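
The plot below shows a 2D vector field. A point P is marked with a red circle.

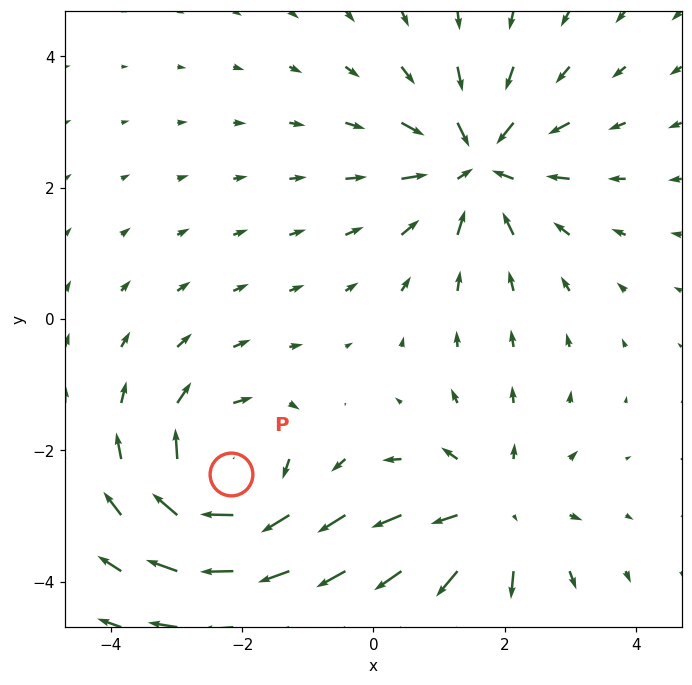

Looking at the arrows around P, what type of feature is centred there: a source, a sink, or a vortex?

vortex

At P (-2.2, -2.4) the arrows circulate clockwise. Divergence ≈0, curl about -5 — near-zero divergence with nonzero curl is a vortex.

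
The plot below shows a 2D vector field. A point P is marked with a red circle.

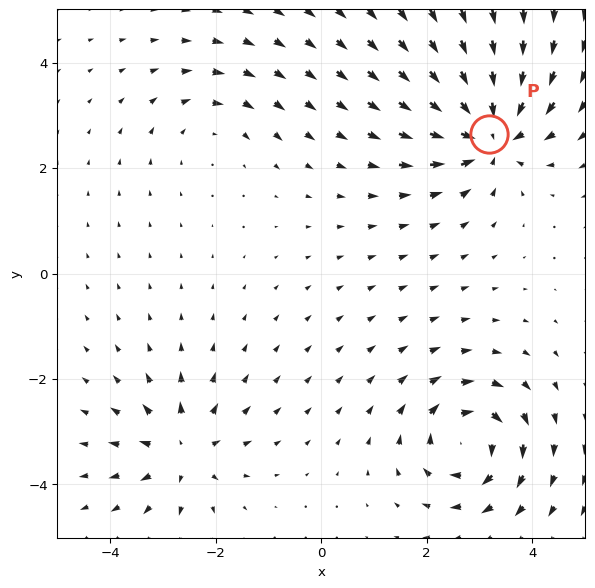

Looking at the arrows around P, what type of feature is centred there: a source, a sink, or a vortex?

At P (3.2, 2.6) the arrows converge inward. Divergence about -6, curl ≈0 — negative divergence with near-zero curl is a sink.

sink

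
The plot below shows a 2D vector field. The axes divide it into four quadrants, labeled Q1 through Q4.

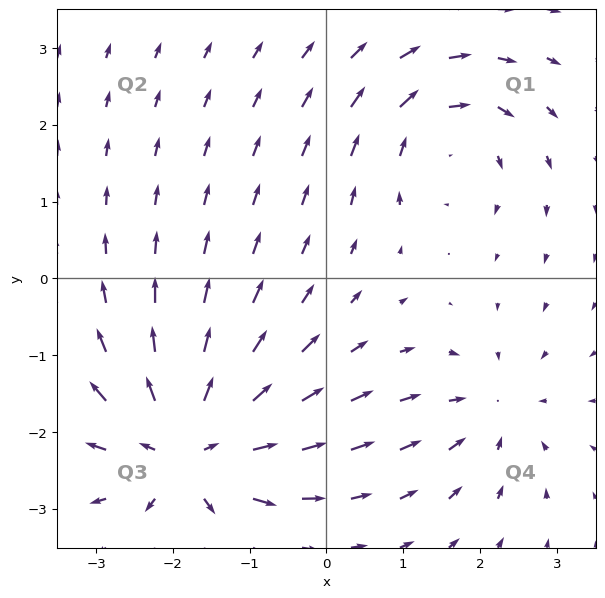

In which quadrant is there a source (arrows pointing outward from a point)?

The source sits at approximately (-1.8, -2.2), which lies in quadrant Q3. The divergence there is about +6, positive as expected for a source.

Q3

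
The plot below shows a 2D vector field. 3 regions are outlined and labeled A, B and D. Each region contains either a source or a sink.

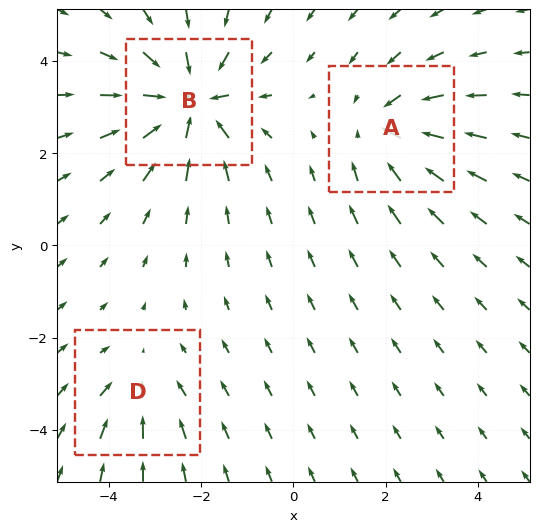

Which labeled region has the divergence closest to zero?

Divergence at each region's feature centre — A: about -3, B: about -5, D: about -2. Region D is closest to zero.

D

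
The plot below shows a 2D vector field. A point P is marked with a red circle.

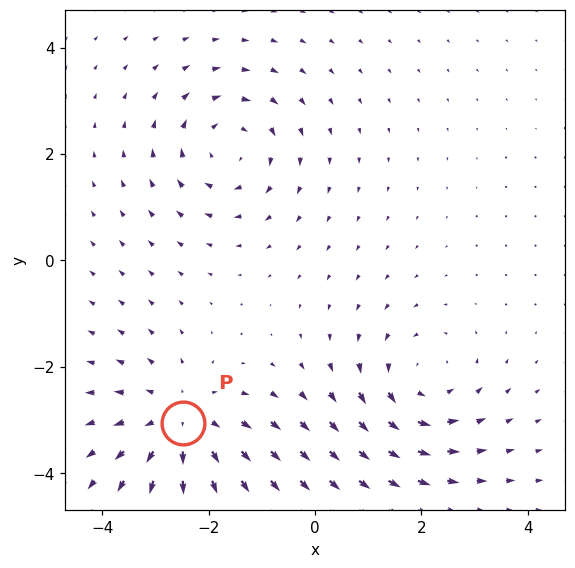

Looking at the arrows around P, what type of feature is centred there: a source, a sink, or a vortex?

source

At P (-2.5, -3.1) the arrows spread outward. Divergence about +3, curl ≈0 — positive divergence with near-zero curl is a source.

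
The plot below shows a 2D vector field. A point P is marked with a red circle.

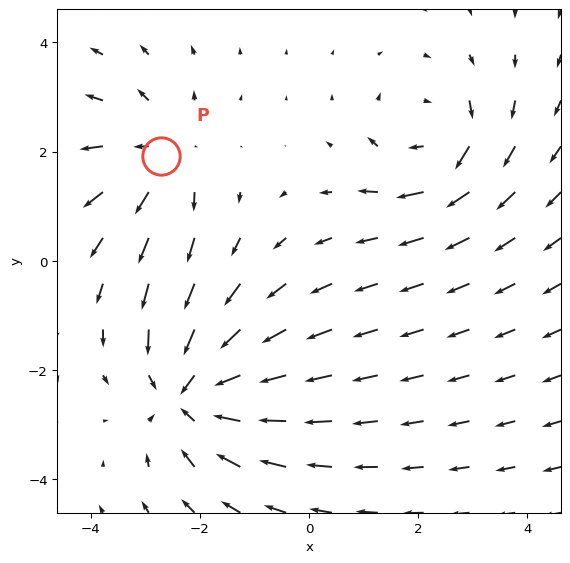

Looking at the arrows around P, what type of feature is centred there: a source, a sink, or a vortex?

At P (-2.7, 1.9) the arrows spread outward. Divergence about +3, curl ≈0 — positive divergence with near-zero curl is a source.

source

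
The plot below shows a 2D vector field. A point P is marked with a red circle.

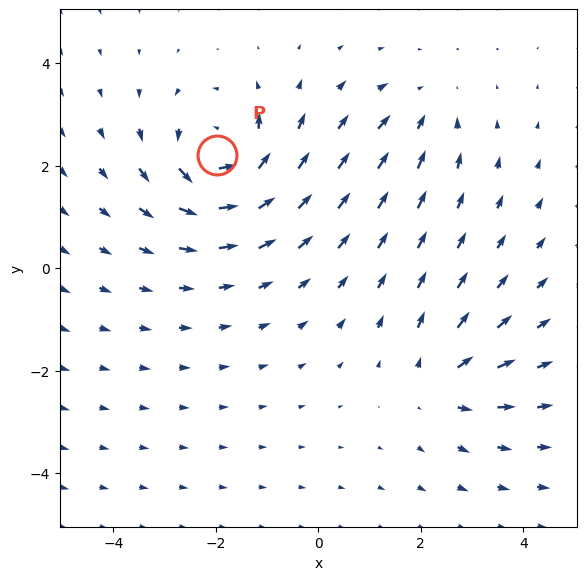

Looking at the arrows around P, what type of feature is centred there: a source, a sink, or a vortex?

vortex

At P (-2.0, 2.2) the arrows circulate counterclockwise. Divergence ≈0, curl about +6 — near-zero divergence with nonzero curl is a vortex.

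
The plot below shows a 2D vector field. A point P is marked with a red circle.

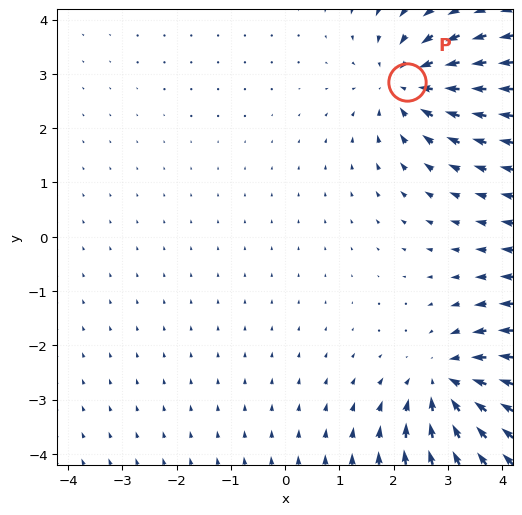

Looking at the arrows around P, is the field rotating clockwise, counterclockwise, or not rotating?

not rotating

Near P at (2.2, 2.8) the arrows show no circulation. The curl there is ≈0.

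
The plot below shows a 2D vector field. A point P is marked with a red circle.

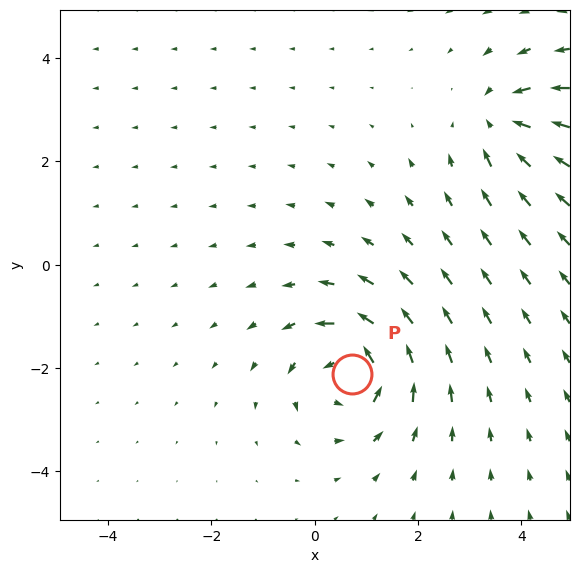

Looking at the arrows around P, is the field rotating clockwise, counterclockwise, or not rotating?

Near P at (0.7, -2.1) the arrows circulate counterclockwise. The curl (z-component) there is about +5; positive curl means counterclockwise rotation.

counterclockwise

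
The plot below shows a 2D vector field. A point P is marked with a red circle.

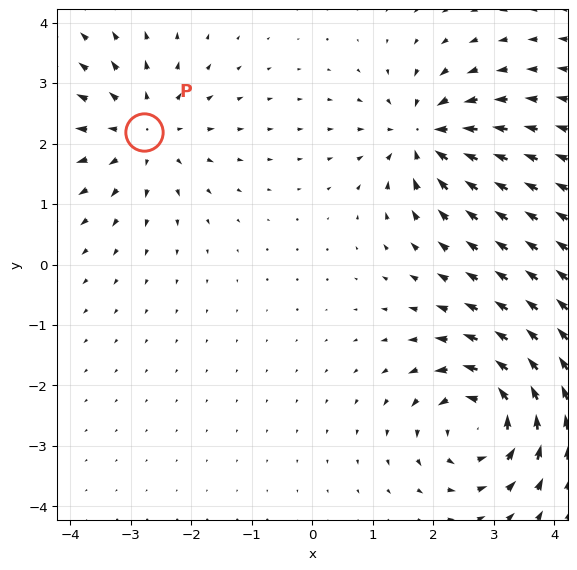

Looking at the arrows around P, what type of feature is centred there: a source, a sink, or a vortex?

source

At P (-2.8, 2.2) the arrows spread outward. Divergence about +3, curl ≈0 — positive divergence with near-zero curl is a source.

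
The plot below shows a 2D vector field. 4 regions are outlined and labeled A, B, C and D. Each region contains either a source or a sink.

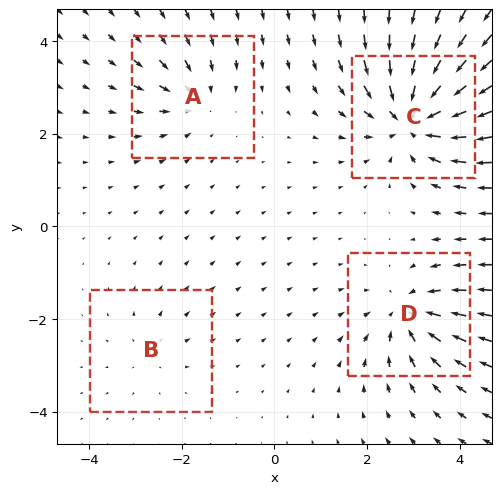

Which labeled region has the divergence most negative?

C

Divergence at each region's feature centre — A: about -4, B: about +2, C: about -8, D: about -6. Region C is most negative.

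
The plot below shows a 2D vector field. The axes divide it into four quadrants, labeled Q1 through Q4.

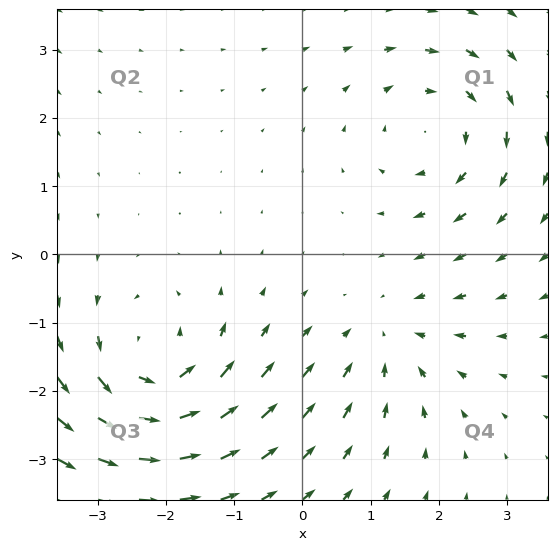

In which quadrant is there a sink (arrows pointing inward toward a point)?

Q4

The sink sits at approximately (1.2, -1.2), which lies in quadrant Q4. The divergence there is about -3, negative as expected for a sink.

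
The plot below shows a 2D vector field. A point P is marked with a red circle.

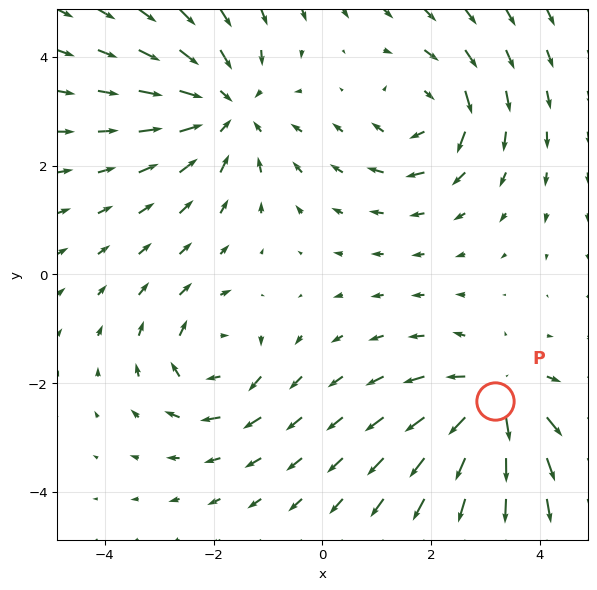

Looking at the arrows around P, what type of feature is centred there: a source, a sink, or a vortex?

At P (3.2, -2.3) the arrows spread outward. Divergence about +4, curl ≈0 — positive divergence with near-zero curl is a source.

source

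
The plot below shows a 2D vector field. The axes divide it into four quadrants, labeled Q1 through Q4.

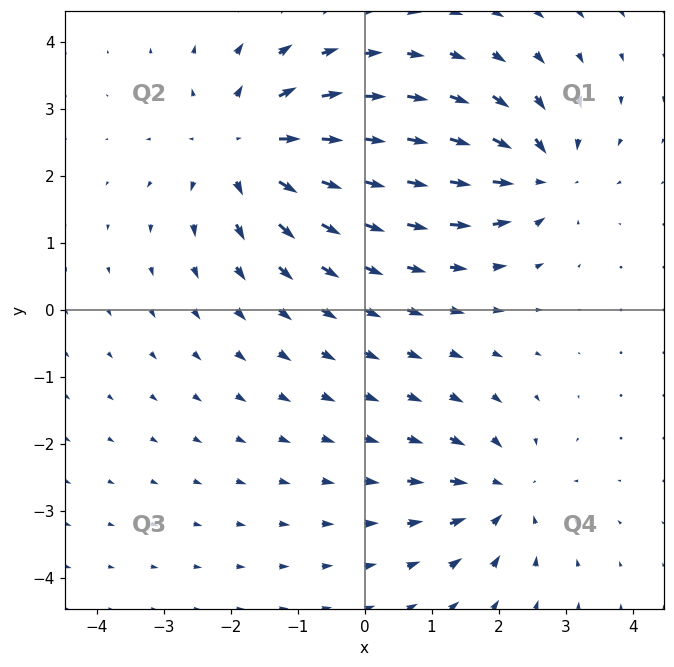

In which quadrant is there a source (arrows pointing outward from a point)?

Q2

The source sits at approximately (-1.8, 2.4), which lies in quadrant Q2. The divergence there is about +4, positive as expected for a source.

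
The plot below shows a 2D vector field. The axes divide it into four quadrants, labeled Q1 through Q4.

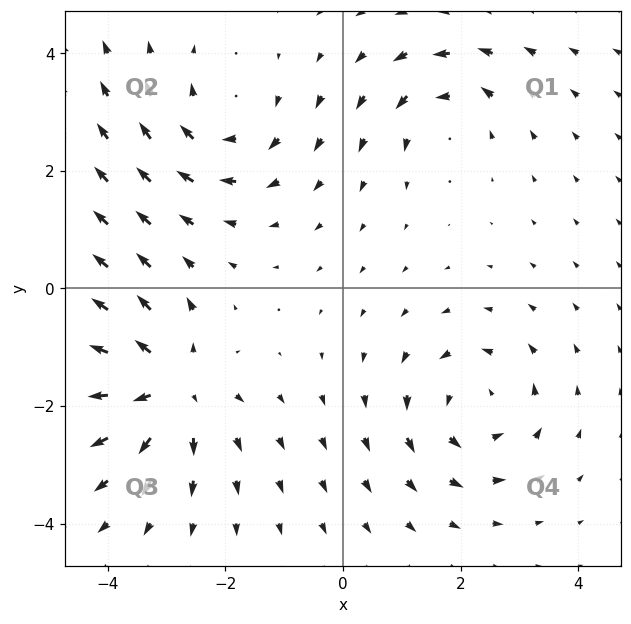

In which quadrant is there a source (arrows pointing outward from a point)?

The source sits at approximately (-3.0, -1.7), which lies in quadrant Q3. The divergence there is about +5, positive as expected for a source.

Q3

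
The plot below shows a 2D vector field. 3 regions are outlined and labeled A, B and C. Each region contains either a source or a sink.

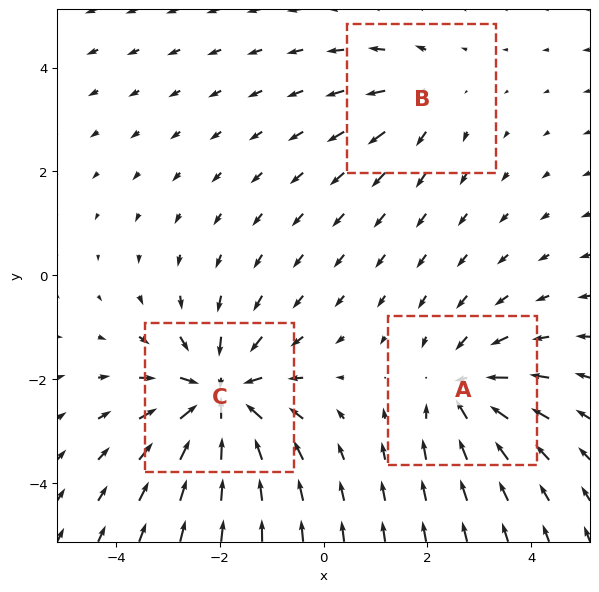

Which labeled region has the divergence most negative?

C

Divergence at each region's feature centre — A: about -3, B: about +2, C: about -5. Region C is most negative.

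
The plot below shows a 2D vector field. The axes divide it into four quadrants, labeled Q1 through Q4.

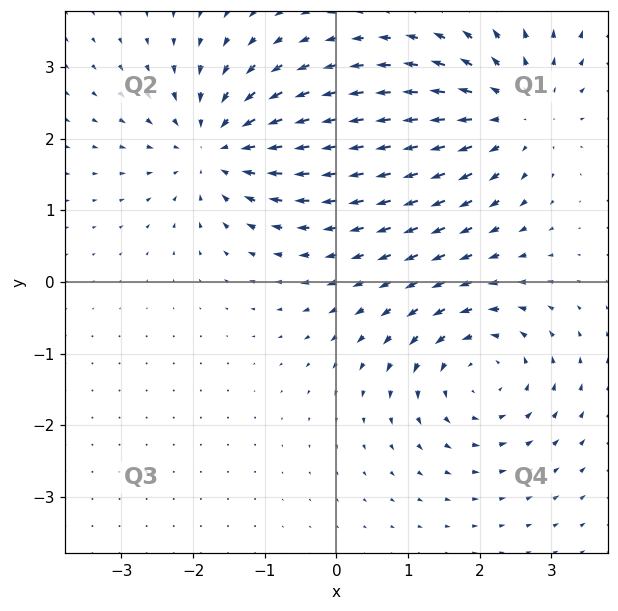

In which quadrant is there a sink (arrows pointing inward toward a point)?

The sink sits at approximately (-1.7, 1.9), which lies in quadrant Q2. The divergence there is about -5, negative as expected for a sink.

Q2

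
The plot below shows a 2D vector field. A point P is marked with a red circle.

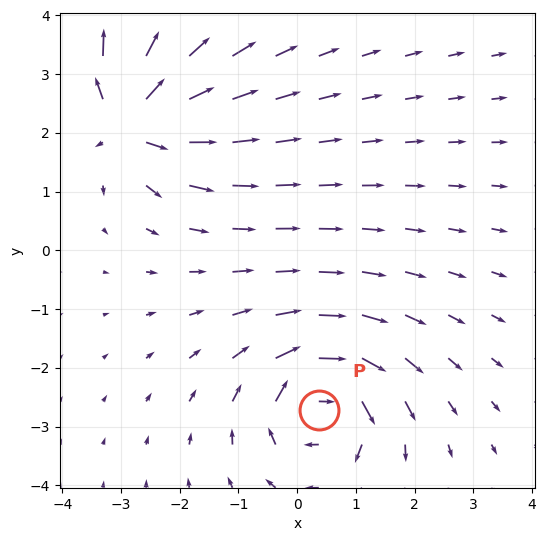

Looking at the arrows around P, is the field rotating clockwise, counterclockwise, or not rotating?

Near P at (0.4, -2.7) the arrows circulate clockwise. The curl (z-component) there is about -6; negative curl means clockwise rotation.

clockwise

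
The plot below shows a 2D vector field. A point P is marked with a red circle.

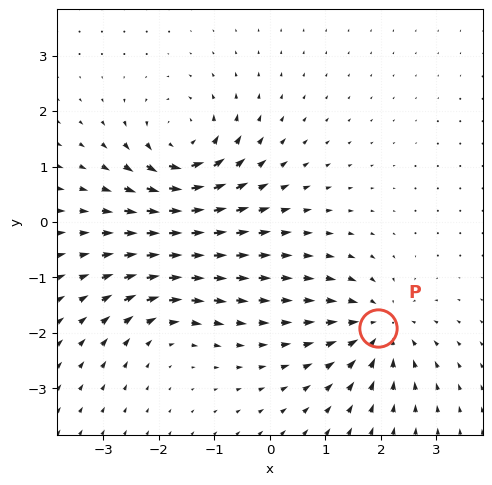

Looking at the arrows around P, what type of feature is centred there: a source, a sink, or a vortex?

sink

At P (2.0, -1.9) the arrows converge inward. Divergence about -5, curl ≈0 — negative divergence with near-zero curl is a sink.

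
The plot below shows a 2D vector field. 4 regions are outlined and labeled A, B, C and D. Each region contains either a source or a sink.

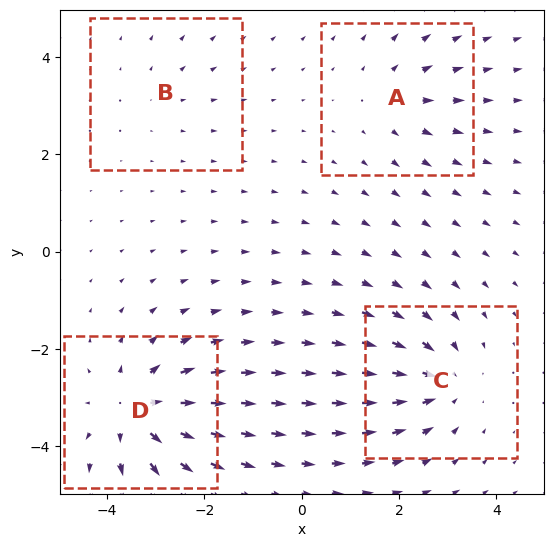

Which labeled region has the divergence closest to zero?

B

Divergence at each region's feature centre — A: about +3, B: about +2, C: about -5, D: about +7. Region B is closest to zero.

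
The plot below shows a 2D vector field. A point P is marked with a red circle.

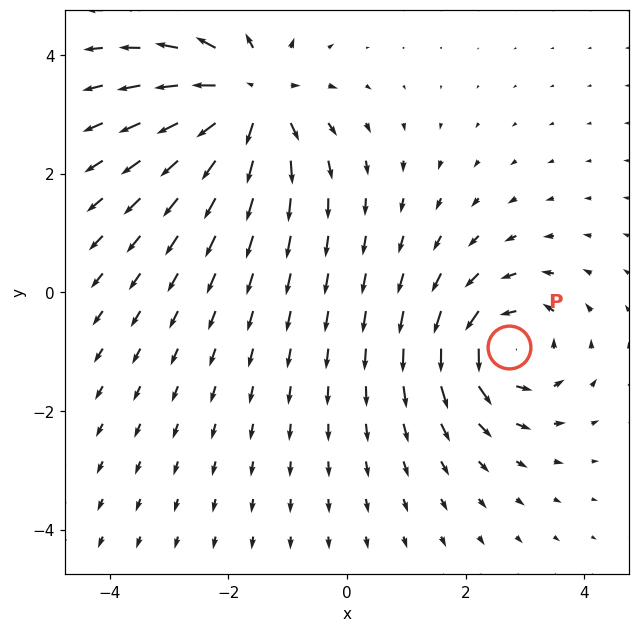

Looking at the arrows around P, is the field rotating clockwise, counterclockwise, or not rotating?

Near P at (2.7, -0.9) the arrows circulate counterclockwise. The curl (z-component) there is about +5; positive curl means counterclockwise rotation.

counterclockwise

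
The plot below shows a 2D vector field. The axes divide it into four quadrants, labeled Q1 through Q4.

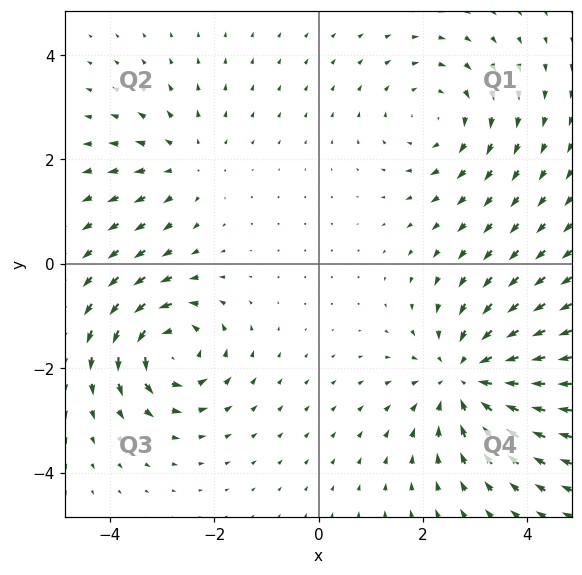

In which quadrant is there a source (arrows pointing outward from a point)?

The source sits at approximately (-2.5, 1.9), which lies in quadrant Q2. The divergence there is about +2, positive as expected for a source.

Q2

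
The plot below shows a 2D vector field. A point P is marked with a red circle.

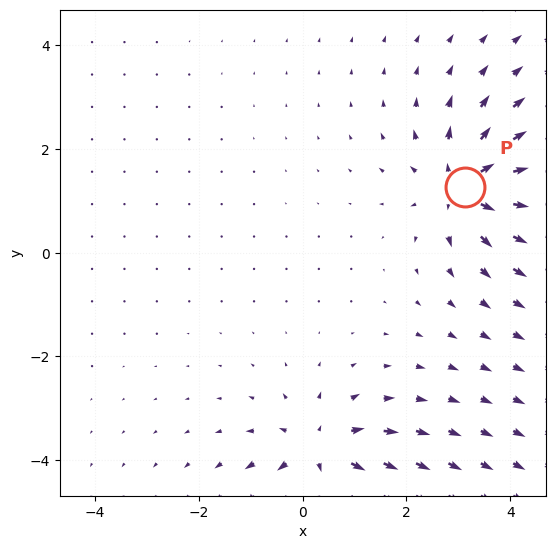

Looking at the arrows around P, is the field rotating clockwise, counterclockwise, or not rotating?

Near P at (3.1, 1.3) the arrows show no circulation. The curl there is ≈0.

not rotating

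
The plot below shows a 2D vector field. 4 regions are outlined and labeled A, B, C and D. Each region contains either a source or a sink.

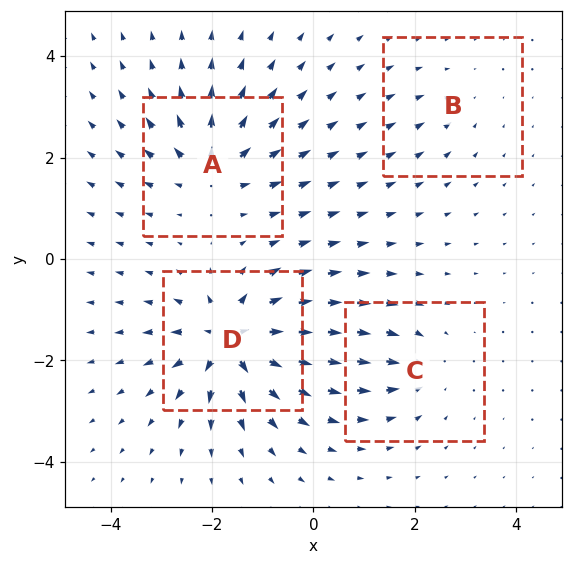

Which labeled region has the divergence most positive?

Divergence at each region's feature centre — A: about +6, B: about -2, C: about -4, D: about +9. Region D is most positive.

D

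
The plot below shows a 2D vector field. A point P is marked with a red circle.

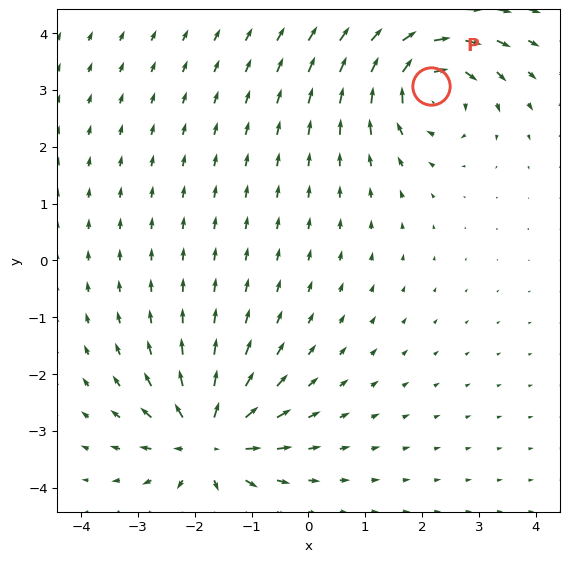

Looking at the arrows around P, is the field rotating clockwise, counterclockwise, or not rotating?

Near P at (2.2, 3.1) the arrows circulate clockwise. The curl (z-component) there is about -3; negative curl means clockwise rotation.

clockwise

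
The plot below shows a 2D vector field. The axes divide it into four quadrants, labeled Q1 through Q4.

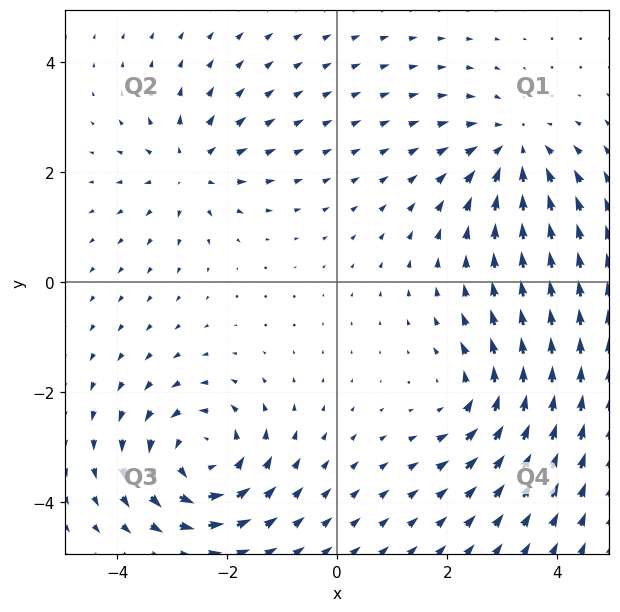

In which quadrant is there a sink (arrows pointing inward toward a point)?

Q1

The sink sits at approximately (3.2, 2.4), which lies in quadrant Q1. The divergence there is about -3, negative as expected for a sink.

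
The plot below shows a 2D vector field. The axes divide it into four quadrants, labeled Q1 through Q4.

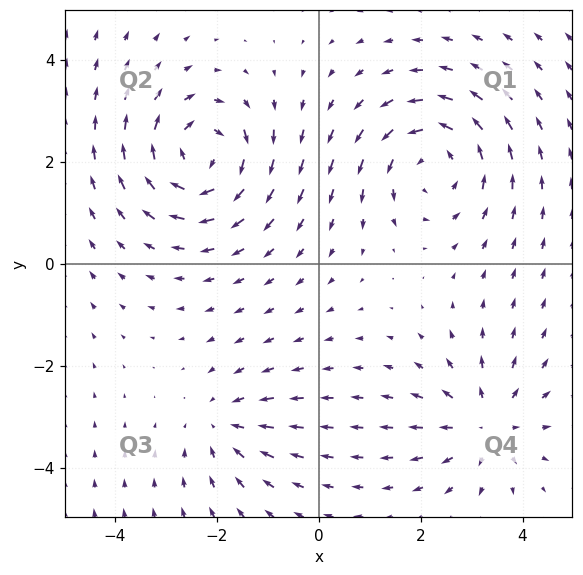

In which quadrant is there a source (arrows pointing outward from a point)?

The source sits at approximately (3.3, -3.1), which lies in quadrant Q4. The divergence there is about +4, positive as expected for a source.

Q4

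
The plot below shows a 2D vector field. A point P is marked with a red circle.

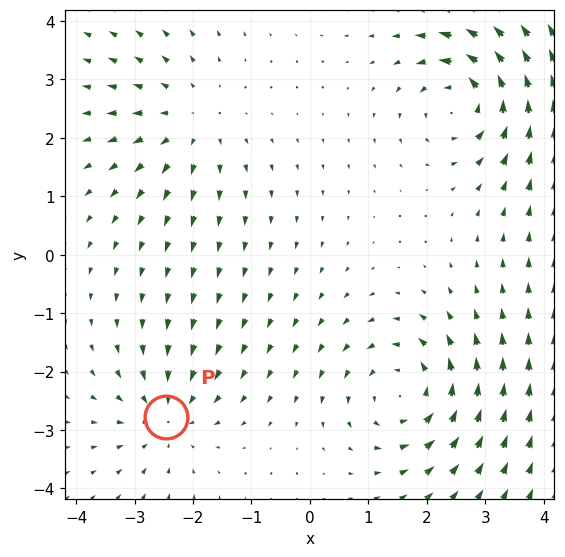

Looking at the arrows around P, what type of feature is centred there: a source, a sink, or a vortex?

At P (-2.5, -2.8) the arrows converge inward. Divergence about -3, curl ≈0 — negative divergence with near-zero curl is a sink.

sink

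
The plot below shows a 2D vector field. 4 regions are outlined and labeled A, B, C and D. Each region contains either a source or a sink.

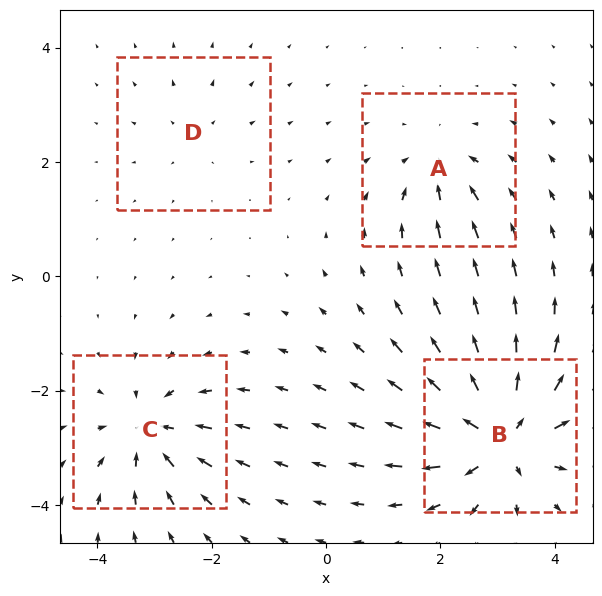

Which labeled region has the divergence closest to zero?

D

Divergence at each region's feature centre — A: about -4, B: about +8, C: about -6, D: about +2. Region D is closest to zero.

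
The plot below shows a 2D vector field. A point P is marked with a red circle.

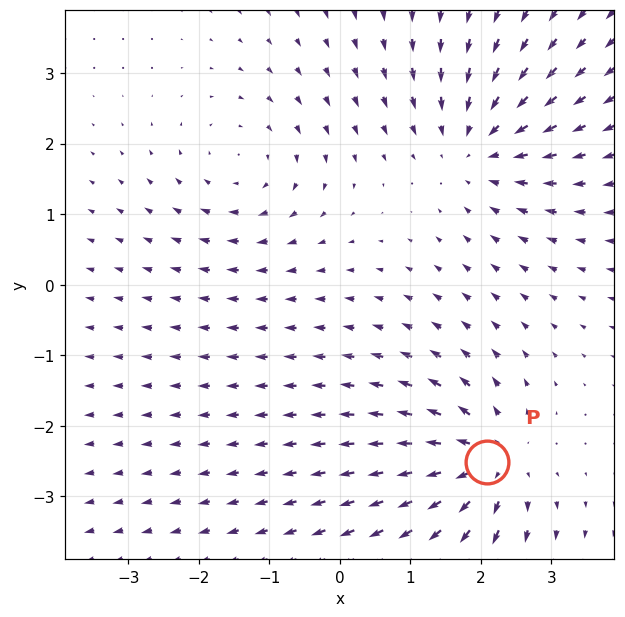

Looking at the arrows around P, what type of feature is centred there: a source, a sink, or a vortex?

source

At P (2.1, -2.5) the arrows spread outward. Divergence about +4, curl ≈0 — positive divergence with near-zero curl is a source.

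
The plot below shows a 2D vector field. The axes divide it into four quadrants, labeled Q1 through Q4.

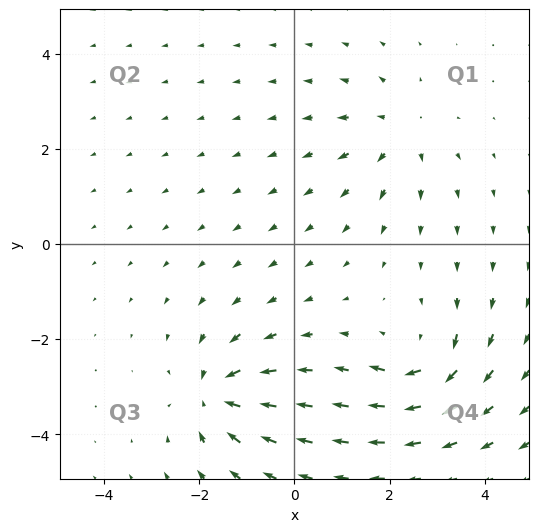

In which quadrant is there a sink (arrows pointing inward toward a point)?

Q3

The sink sits at approximately (-1.6, -3.2), which lies in quadrant Q3. The divergence there is about -5, negative as expected for a sink.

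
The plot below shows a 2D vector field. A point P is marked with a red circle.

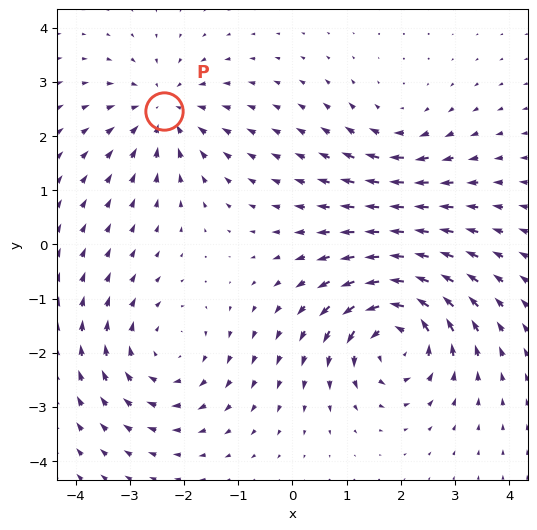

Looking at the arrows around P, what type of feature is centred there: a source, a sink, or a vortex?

At P (-2.4, 2.5) the arrows converge inward. Divergence about -4, curl ≈0 — negative divergence with near-zero curl is a sink.

sink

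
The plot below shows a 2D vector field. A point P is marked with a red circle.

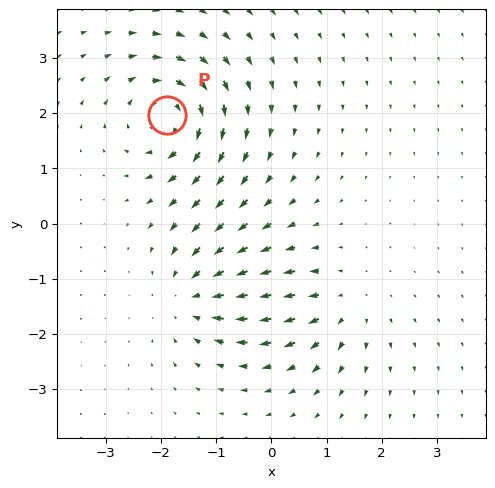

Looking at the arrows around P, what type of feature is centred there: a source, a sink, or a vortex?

vortex

At P (-1.9, 2.0) the arrows circulate clockwise. Divergence ≈0, curl about -6 — near-zero divergence with nonzero curl is a vortex.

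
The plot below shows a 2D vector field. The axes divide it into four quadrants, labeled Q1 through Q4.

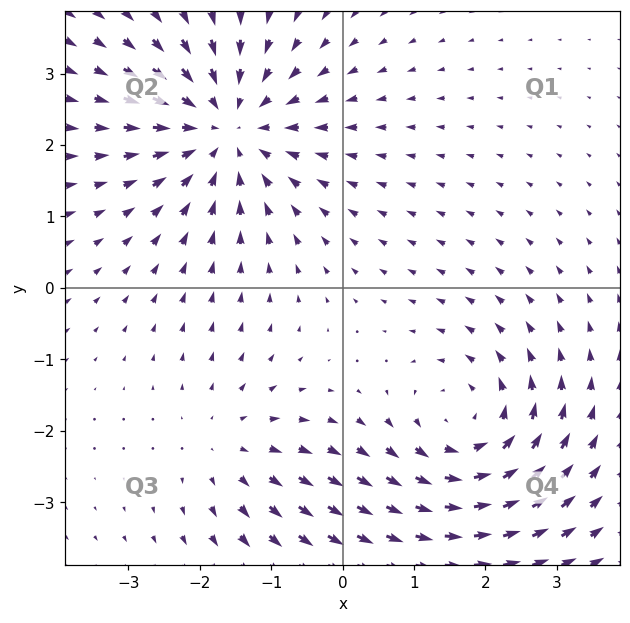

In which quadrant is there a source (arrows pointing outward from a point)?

The source sits at approximately (-1.6, -2.2), which lies in quadrant Q3. The divergence there is about +2, positive as expected for a source.

Q3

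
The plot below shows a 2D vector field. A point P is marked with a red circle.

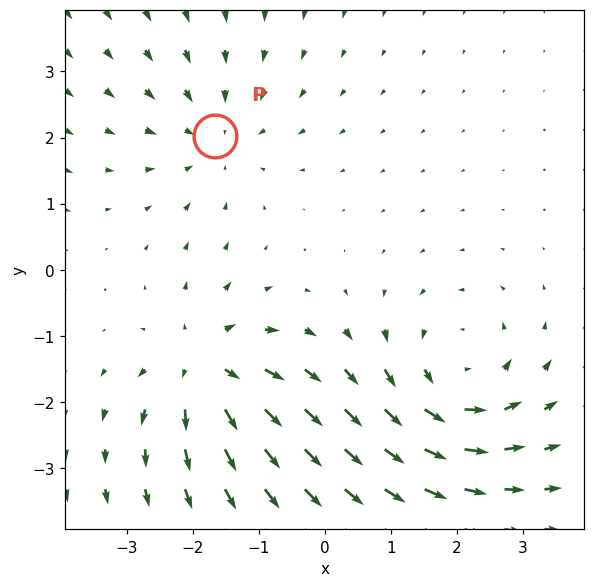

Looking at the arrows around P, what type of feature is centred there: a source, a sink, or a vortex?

sink

At P (-1.7, 2.0) the arrows converge inward. Divergence about -2, curl ≈0 — negative divergence with near-zero curl is a sink.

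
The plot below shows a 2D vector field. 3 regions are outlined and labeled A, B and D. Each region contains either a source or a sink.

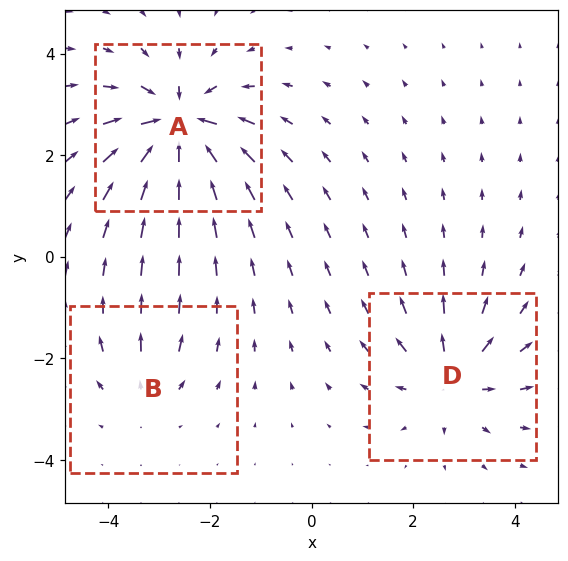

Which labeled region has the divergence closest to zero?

B

Divergence at each region's feature centre — A: about -6, B: about +2, D: about +4. Region B is closest to zero.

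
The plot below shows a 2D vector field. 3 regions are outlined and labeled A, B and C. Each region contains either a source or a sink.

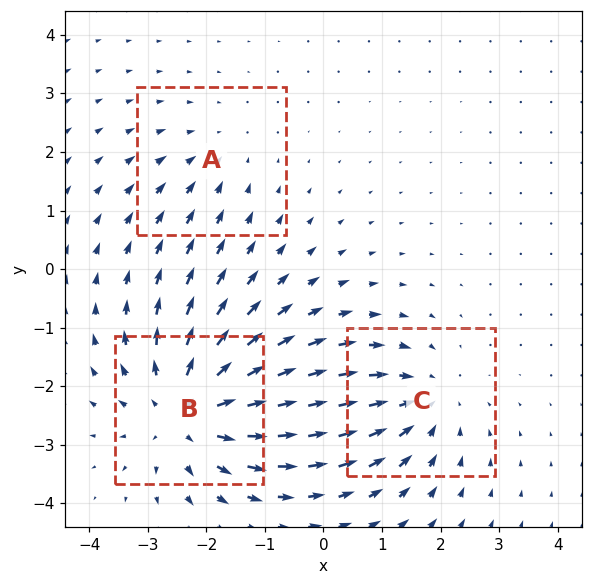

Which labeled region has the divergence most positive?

Divergence at each region's feature centre — A: about -2, B: about +4, C: about -3. Region B is most positive.

B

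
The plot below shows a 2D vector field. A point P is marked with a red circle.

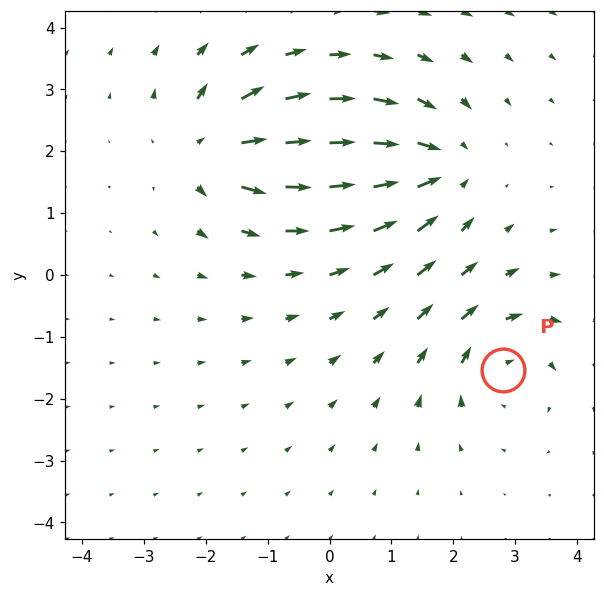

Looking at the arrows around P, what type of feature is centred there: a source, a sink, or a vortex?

At P (2.8, -1.5) the arrows circulate clockwise. Divergence ≈0, curl about -4 — near-zero divergence with nonzero curl is a vortex.

vortex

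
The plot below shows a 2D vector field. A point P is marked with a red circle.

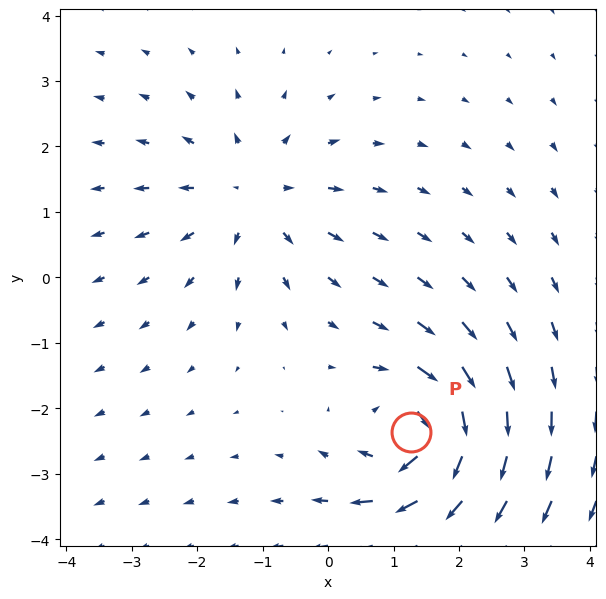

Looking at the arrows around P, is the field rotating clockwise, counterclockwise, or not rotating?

clockwise

Near P at (1.3, -2.4) the arrows circulate clockwise. The curl (z-component) there is about -4; negative curl means clockwise rotation.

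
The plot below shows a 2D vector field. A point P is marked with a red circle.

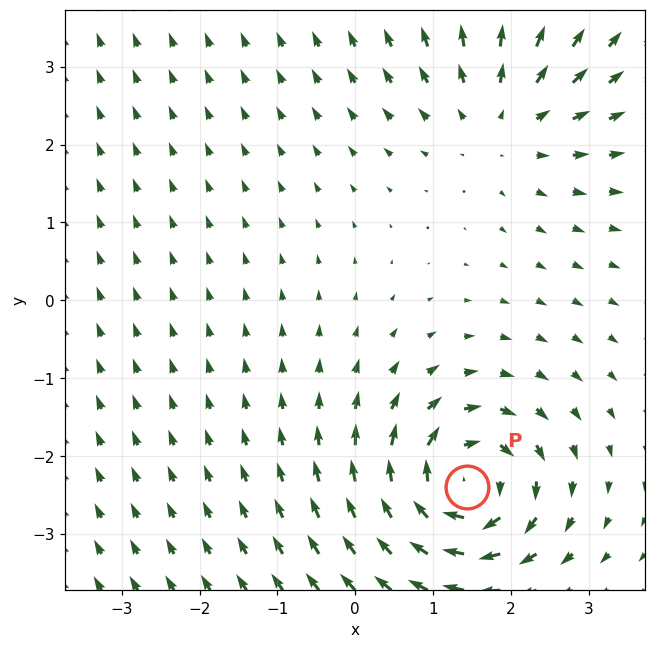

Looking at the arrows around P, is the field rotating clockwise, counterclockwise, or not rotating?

clockwise

Near P at (1.4, -2.4) the arrows circulate clockwise. The curl (z-component) there is about -7; negative curl means clockwise rotation.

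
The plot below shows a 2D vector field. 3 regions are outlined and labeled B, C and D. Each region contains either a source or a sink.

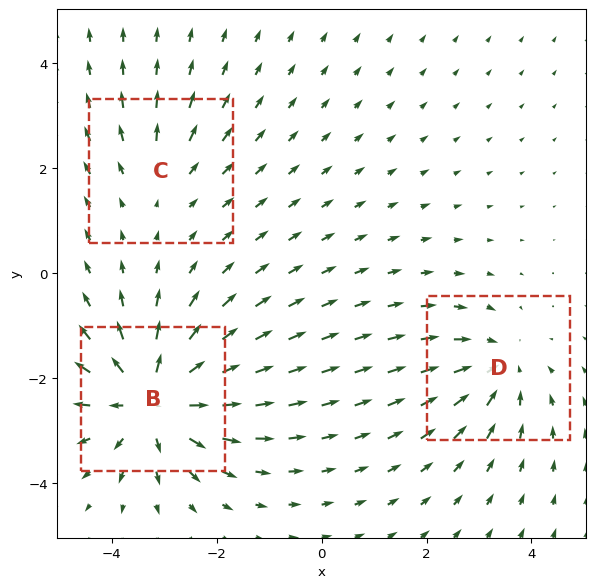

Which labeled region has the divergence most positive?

Divergence at each region's feature centre — B: about +5, C: about +2, D: about -3. Region B is most positive.

B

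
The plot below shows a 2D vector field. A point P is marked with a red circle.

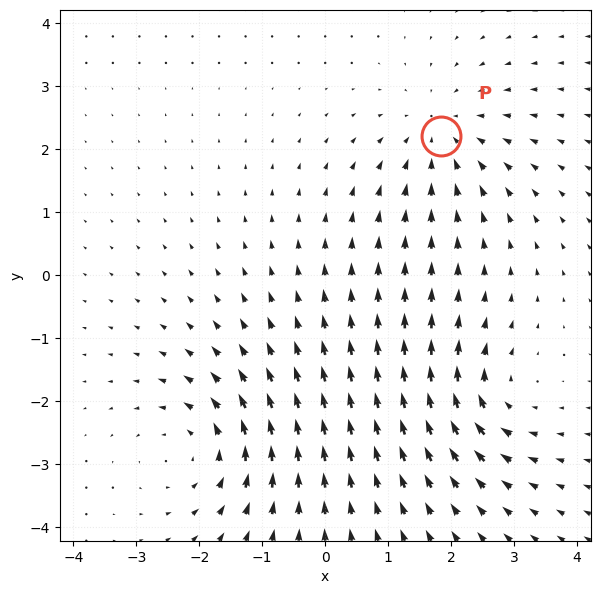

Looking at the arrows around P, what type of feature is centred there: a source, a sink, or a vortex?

sink

At P (1.8, 2.2) the arrows converge inward. Divergence about -4, curl ≈0 — negative divergence with near-zero curl is a sink.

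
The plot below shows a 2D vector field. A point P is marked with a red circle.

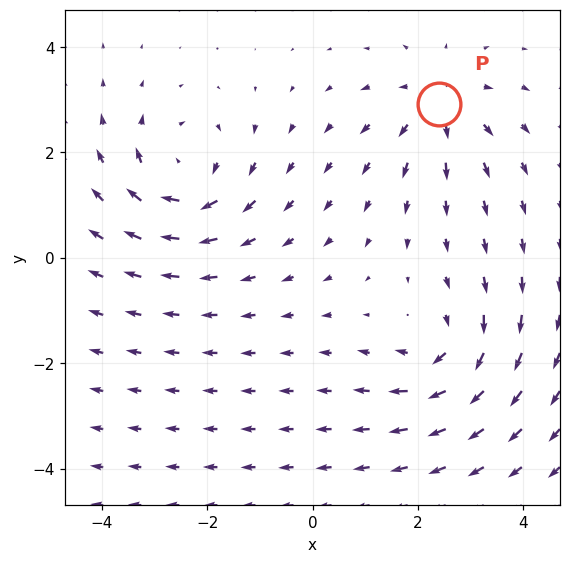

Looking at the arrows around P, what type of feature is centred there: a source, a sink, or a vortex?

At P (2.4, 2.9) the arrows spread outward. Divergence about +4, curl ≈0 — positive divergence with near-zero curl is a source.

source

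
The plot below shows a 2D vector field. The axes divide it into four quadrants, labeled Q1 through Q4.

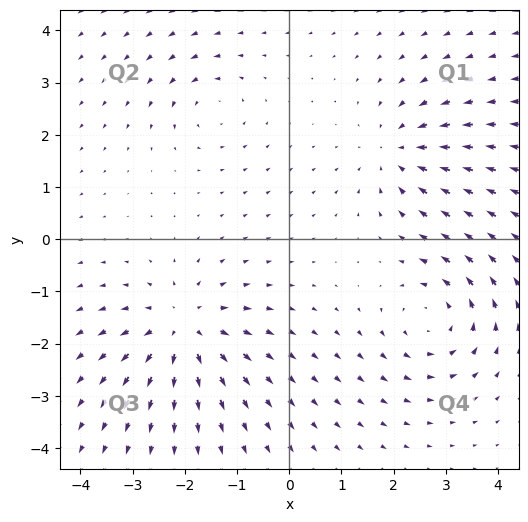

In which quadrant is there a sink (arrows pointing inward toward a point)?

Q1

The sink sits at approximately (2.1, 1.7), which lies in quadrant Q1. The divergence there is about -4, negative as expected for a sink.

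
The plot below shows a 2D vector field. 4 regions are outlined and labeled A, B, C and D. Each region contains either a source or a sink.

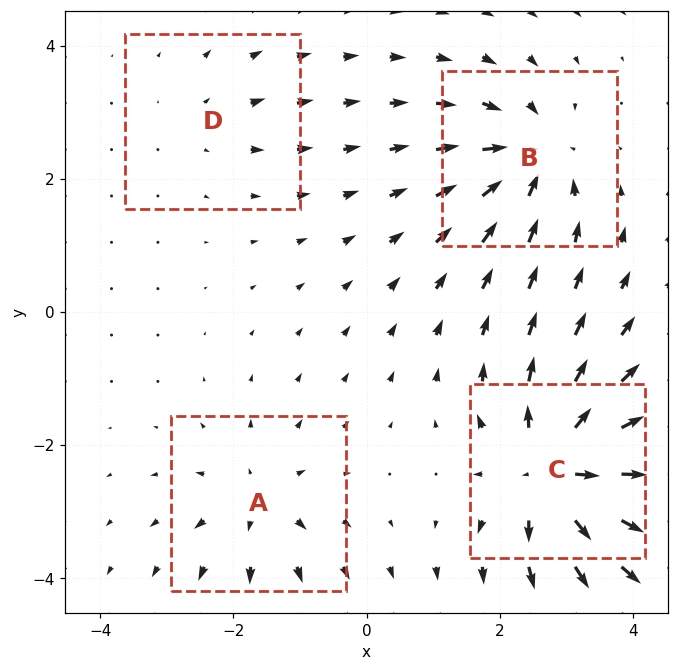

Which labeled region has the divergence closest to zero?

Divergence at each region's feature centre — A: about +4, B: about -6, C: about +8, D: about +2. Region D is closest to zero.

D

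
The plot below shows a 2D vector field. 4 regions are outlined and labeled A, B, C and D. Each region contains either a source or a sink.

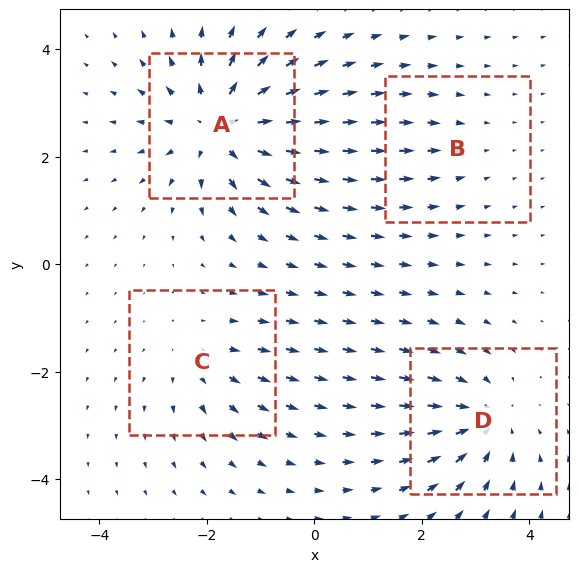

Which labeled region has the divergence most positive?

A

Divergence at each region's feature centre — A: about +7, B: about -2, C: about +3, D: about -5. Region A is most positive.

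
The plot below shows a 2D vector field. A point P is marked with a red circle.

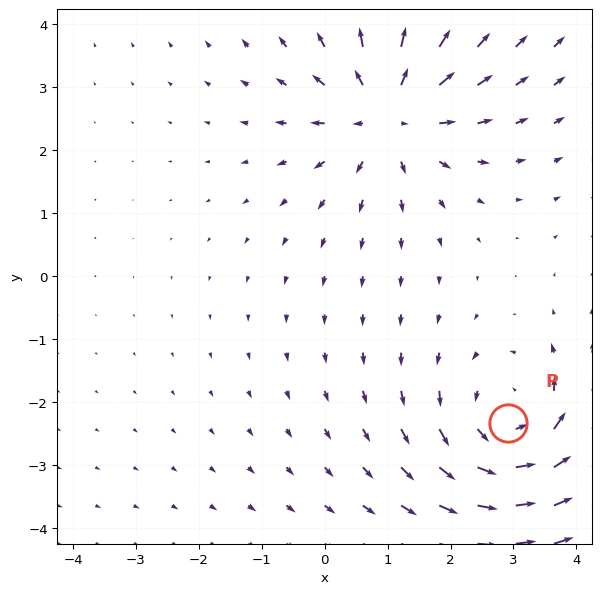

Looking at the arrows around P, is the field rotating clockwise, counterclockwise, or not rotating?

Near P at (2.9, -2.3) the arrows circulate counterclockwise. The curl (z-component) there is about +4; positive curl means counterclockwise rotation.

counterclockwise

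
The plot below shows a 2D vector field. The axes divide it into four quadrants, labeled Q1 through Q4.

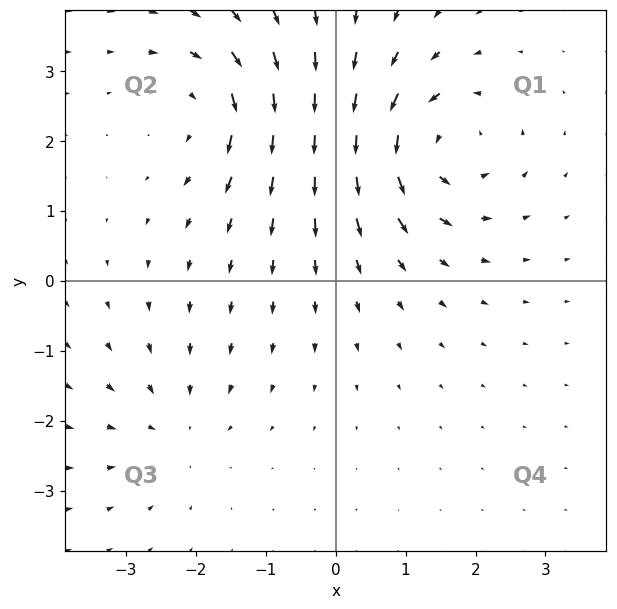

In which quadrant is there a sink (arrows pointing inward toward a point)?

The sink sits at approximately (-2.3, -2.1), which lies in quadrant Q3. The divergence there is about -3, negative as expected for a sink.

Q3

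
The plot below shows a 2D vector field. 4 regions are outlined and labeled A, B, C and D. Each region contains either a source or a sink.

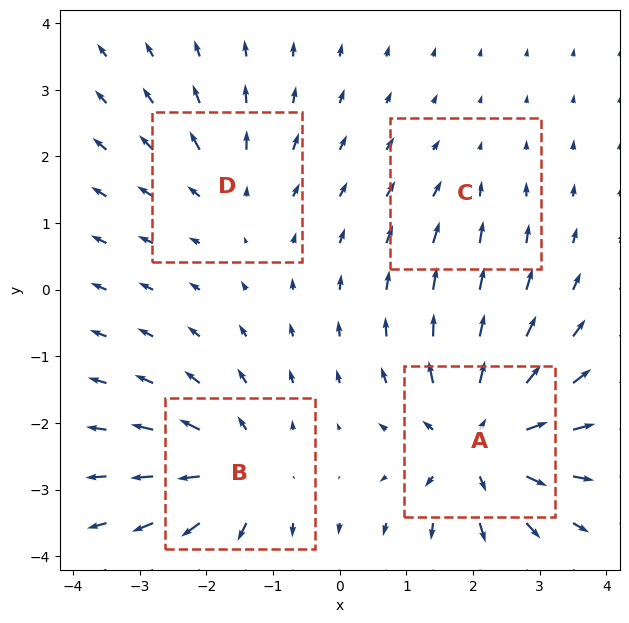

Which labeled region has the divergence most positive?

A

Divergence at each region's feature centre — A: about +7, B: about +5, C: about -2, D: about +3. Region A is most positive.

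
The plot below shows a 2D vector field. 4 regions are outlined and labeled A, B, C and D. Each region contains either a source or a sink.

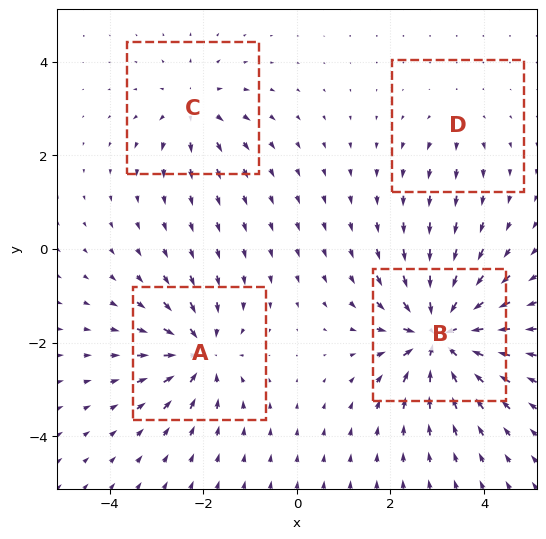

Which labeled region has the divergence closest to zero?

Divergence at each region's feature centre — A: about -6, B: about -9, C: about +4, D: about +2. Region D is closest to zero.

D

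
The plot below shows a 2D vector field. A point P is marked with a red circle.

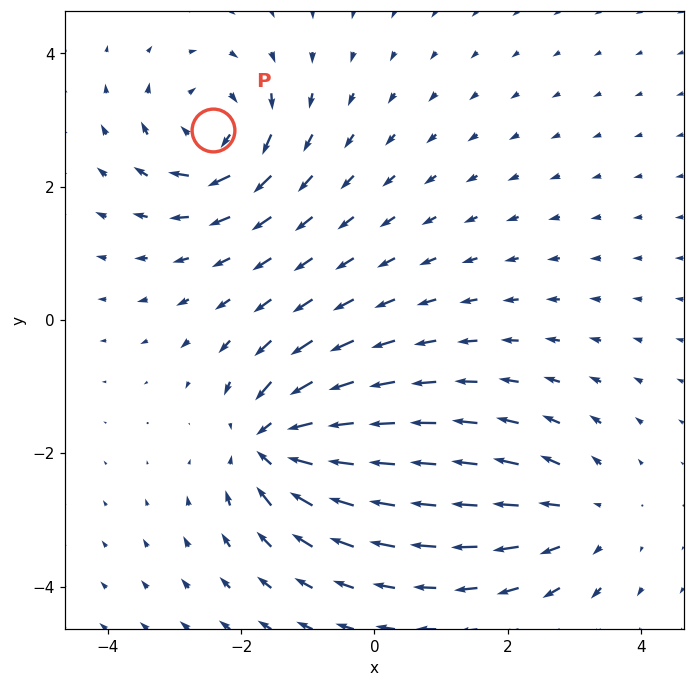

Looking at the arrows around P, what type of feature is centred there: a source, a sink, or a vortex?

At P (-2.4, 2.8) the arrows circulate clockwise. Divergence ≈0, curl about -6 — near-zero divergence with nonzero curl is a vortex.

vortex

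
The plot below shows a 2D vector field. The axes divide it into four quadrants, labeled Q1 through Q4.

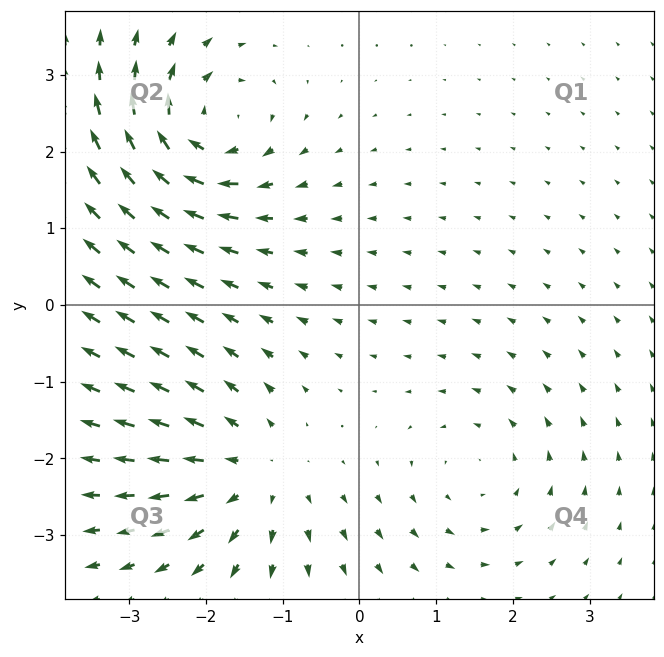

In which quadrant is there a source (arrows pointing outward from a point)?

Q3

The source sits at approximately (-1.4, -2.2), which lies in quadrant Q3. The divergence there is about +4, positive as expected for a source.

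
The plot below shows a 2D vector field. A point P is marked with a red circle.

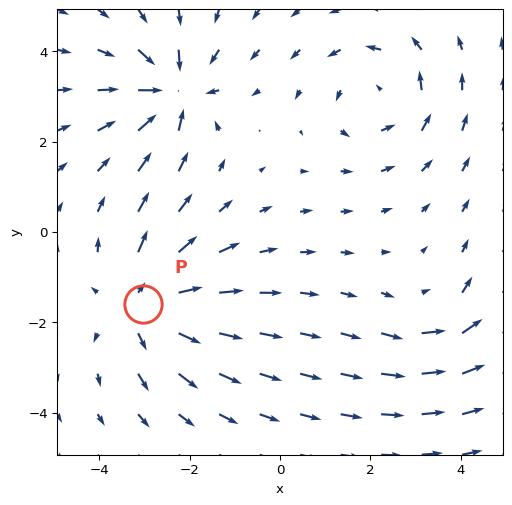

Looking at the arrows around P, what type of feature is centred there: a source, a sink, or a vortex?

source

At P (-3.0, -1.6) the arrows spread outward. Divergence about +5, curl ≈0 — positive divergence with near-zero curl is a source.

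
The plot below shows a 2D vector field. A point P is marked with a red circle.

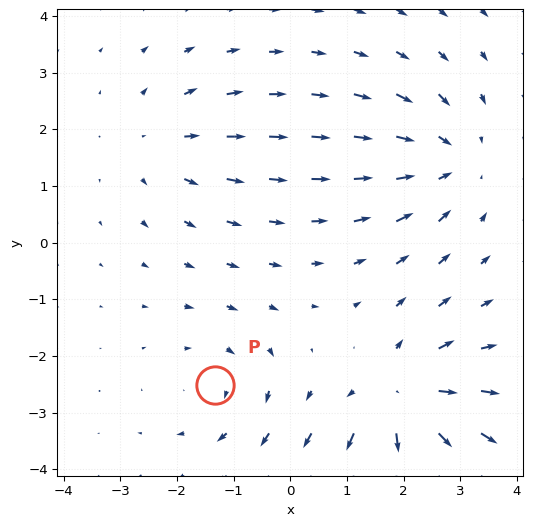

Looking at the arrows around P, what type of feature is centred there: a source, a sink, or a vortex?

At P (-1.3, -2.5) the arrows circulate clockwise. Divergence ≈0, curl about -3 — near-zero divergence with nonzero curl is a vortex.

vortex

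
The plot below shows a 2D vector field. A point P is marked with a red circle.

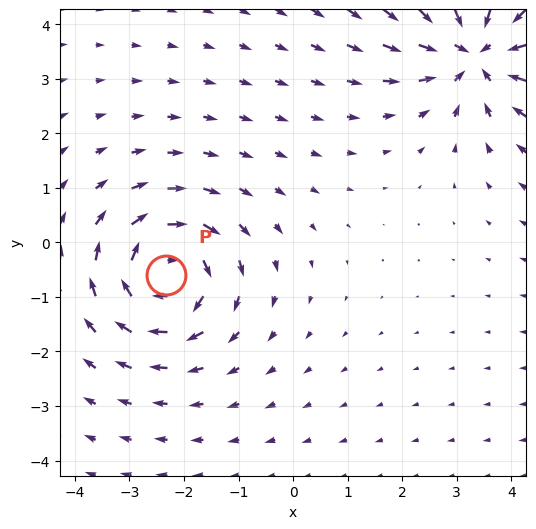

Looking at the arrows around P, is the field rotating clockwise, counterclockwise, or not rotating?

Near P at (-2.3, -0.6) the arrows circulate clockwise. The curl (z-component) there is about -4; negative curl means clockwise rotation.

clockwise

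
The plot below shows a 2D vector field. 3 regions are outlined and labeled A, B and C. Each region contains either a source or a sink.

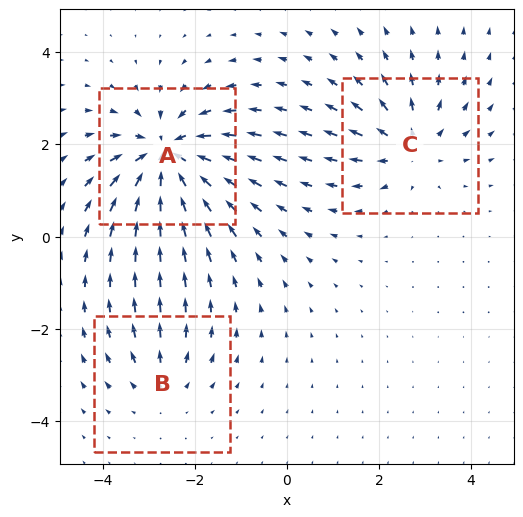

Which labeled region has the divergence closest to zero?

B

Divergence at each region's feature centre — A: about -5, B: about +2, C: about +3. Region B is closest to zero.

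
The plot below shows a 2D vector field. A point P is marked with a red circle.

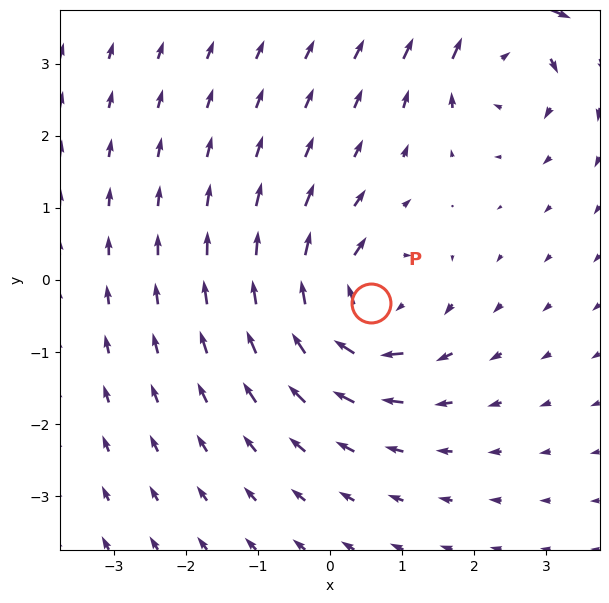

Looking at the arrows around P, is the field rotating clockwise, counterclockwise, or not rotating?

clockwise

Near P at (0.6, -0.3) the arrows circulate clockwise. The curl (z-component) there is about -5; negative curl means clockwise rotation.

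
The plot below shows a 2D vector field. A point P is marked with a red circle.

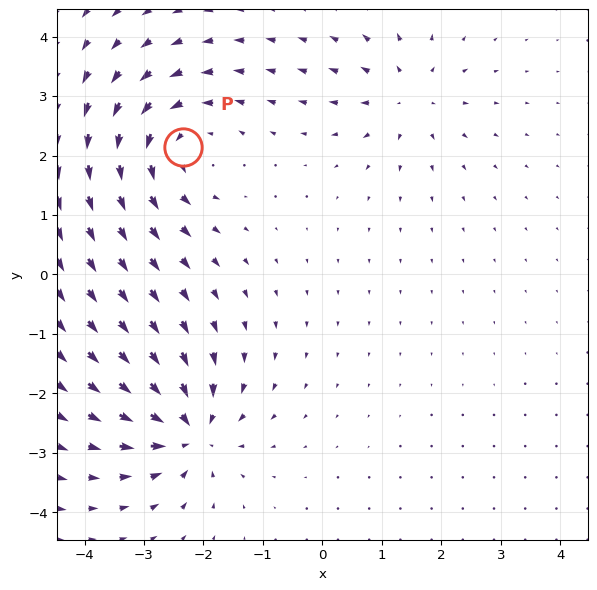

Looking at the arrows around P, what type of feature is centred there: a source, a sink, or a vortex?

vortex

At P (-2.3, 2.1) the arrows circulate counterclockwise. Divergence ≈0, curl about +4 — near-zero divergence with nonzero curl is a vortex.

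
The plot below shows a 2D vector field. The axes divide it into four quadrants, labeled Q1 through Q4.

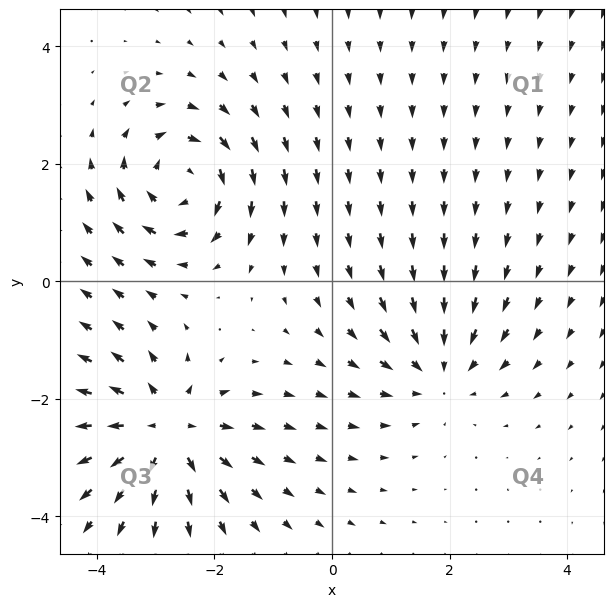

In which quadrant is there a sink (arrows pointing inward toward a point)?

The sink sits at approximately (1.8, -1.5), which lies in quadrant Q4. The divergence there is about -4, negative as expected for a sink.

Q4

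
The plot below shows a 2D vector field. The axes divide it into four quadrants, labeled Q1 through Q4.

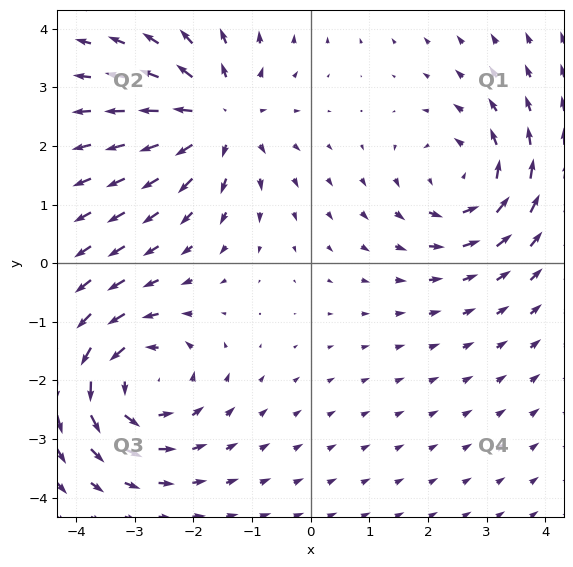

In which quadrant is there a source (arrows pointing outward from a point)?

Q2

The source sits at approximately (-1.6, 2.5), which lies in quadrant Q2. The divergence there is about +5, positive as expected for a source.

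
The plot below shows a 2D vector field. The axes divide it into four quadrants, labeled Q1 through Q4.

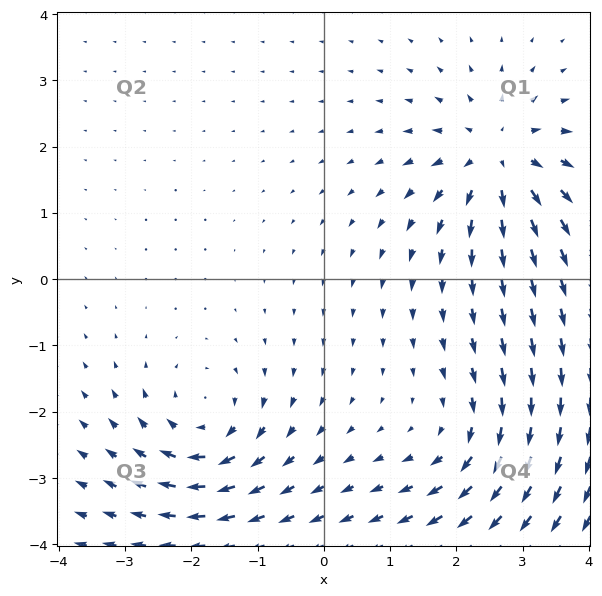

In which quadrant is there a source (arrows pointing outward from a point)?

The source sits at approximately (2.6, 1.8), which lies in quadrant Q1. The divergence there is about +4, positive as expected for a source.

Q1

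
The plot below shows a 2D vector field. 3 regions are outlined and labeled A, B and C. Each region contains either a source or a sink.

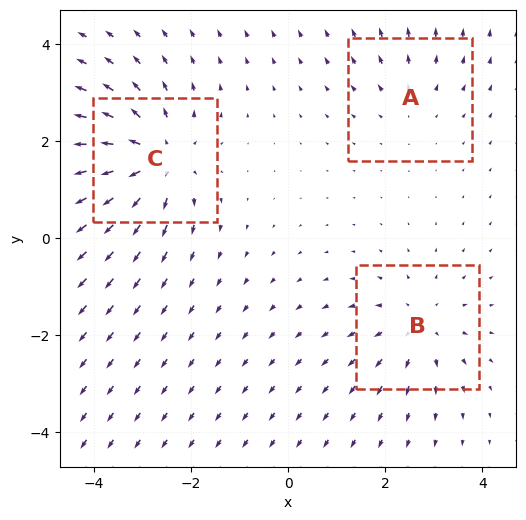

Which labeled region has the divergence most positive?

C

Divergence at each region's feature centre — A: about +2, B: about +3, C: about +5. Region C is most positive.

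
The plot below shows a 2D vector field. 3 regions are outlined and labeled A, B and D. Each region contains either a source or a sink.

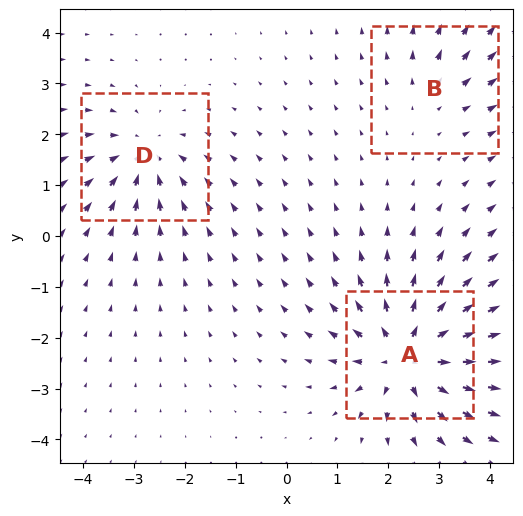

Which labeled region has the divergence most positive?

A

Divergence at each region's feature centre — A: about +6, B: about +2, D: about -3. Region A is most positive.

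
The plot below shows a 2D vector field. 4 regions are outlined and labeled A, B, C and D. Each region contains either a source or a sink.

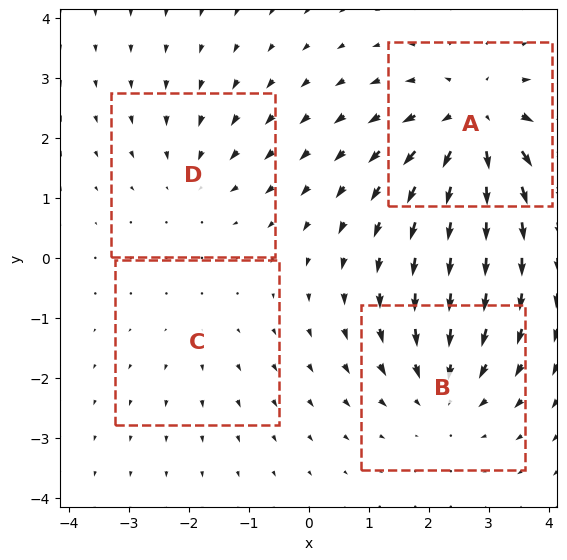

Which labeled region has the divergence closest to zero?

Divergence at each region's feature centre — A: about +6, B: about -4, C: about +2, D: about -3. Region C is closest to zero.

C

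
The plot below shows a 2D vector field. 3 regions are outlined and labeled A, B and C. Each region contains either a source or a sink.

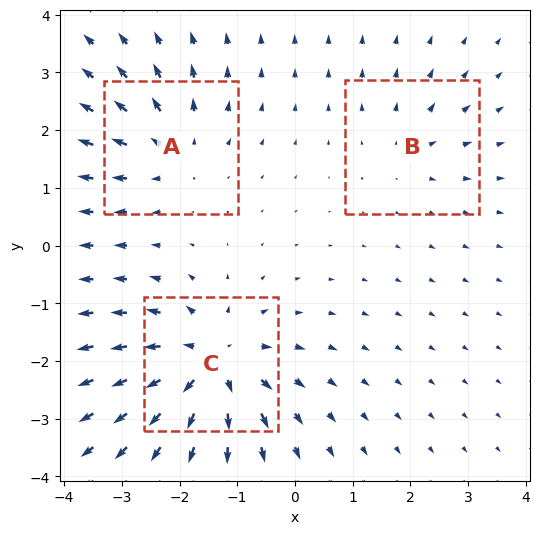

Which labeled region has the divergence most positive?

Divergence at each region's feature centre — A: about +3, B: about +2, C: about +6. Region C is most positive.

C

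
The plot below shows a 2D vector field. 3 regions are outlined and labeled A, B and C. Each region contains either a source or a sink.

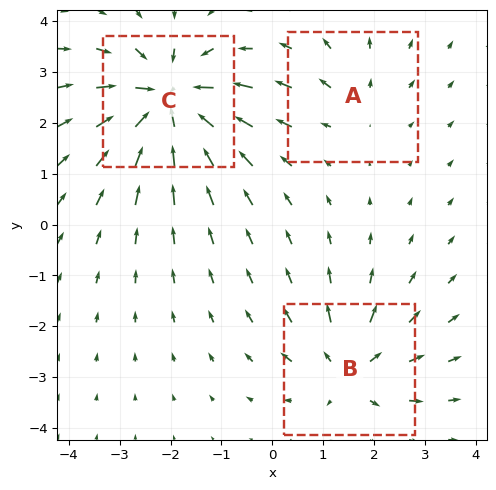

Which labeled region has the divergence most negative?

C

Divergence at each region's feature centre — A: about +2, B: about +3, C: about -5. Region C is most negative.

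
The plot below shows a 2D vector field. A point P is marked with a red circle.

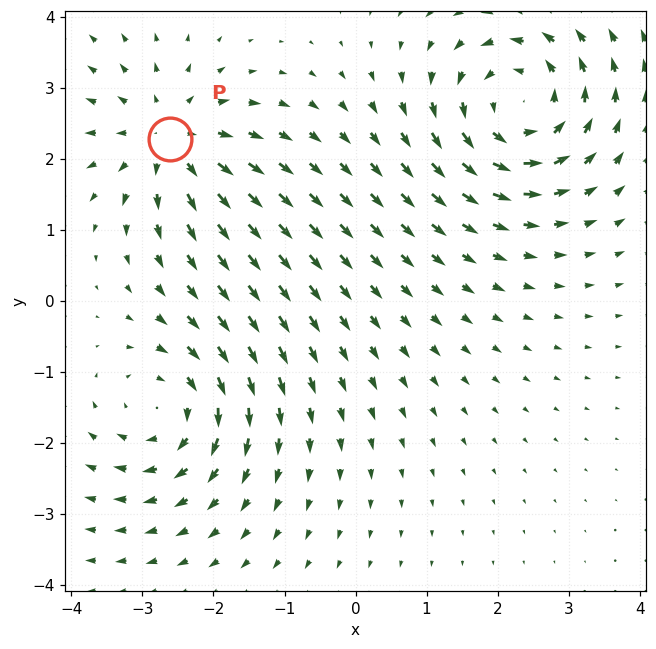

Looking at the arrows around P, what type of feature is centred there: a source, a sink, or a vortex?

source

At P (-2.6, 2.3) the arrows spread outward. Divergence about +5, curl ≈0 — positive divergence with near-zero curl is a source.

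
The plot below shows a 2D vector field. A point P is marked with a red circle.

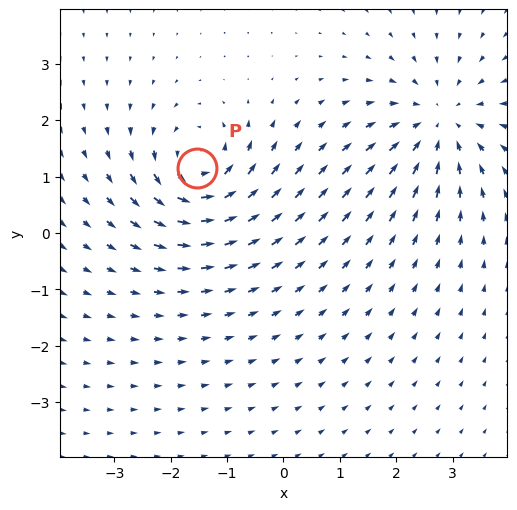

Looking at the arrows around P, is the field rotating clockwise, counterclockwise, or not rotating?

Near P at (-1.5, 1.2) the arrows circulate counterclockwise. The curl (z-component) there is about +6; positive curl means counterclockwise rotation.

counterclockwise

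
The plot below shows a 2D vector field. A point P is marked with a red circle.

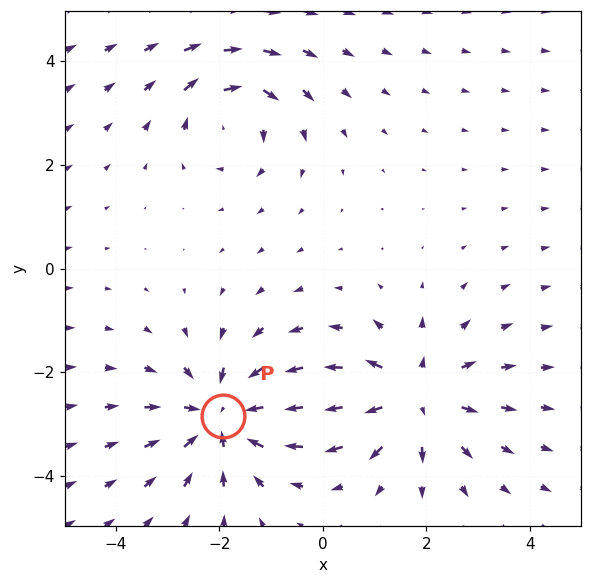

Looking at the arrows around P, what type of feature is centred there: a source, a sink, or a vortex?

sink

At P (-1.9, -2.8) the arrows converge inward. Divergence about -5, curl ≈0 — negative divergence with near-zero curl is a sink.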